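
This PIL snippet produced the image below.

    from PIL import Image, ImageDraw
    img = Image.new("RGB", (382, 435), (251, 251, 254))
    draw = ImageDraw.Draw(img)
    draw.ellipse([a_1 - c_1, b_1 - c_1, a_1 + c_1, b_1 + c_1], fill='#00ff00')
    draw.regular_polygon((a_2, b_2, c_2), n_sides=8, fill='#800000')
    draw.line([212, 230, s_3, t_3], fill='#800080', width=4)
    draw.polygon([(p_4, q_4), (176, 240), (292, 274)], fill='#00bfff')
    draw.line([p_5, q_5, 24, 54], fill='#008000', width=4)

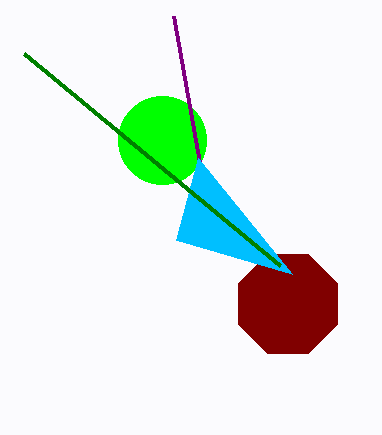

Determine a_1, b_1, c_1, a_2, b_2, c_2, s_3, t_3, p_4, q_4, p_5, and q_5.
a_1 = 162
b_1 = 140
c_1 = 44
a_2 = 288
b_2 = 304
c_2 = 54
s_3 = 174
t_3 = 16
p_4 = 198
q_4 = 158
p_5 = 280
q_5 = 266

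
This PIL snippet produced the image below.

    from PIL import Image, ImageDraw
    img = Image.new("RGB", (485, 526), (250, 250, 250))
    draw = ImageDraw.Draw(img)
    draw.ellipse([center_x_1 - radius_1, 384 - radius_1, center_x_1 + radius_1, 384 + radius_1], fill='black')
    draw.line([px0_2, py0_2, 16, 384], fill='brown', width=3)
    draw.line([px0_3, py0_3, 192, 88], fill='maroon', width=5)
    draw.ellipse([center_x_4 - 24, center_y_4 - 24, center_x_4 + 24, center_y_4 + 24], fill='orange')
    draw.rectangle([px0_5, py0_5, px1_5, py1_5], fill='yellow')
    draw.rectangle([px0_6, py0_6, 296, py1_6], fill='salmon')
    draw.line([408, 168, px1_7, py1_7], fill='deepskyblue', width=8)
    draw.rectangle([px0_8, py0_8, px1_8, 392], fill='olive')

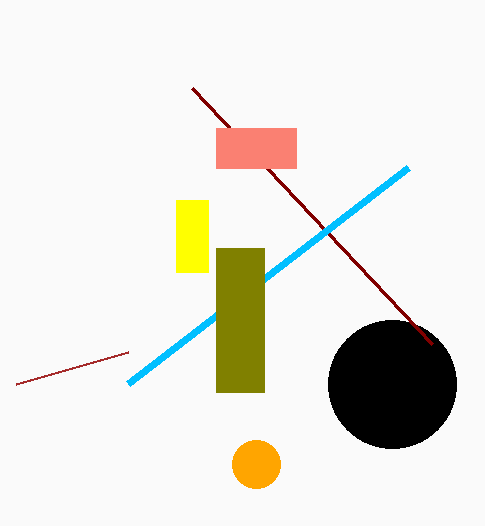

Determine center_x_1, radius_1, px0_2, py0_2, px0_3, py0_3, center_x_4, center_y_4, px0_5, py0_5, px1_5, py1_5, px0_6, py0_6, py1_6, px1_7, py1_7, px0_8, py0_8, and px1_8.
center_x_1 = 392, radius_1 = 64, px0_2 = 128, py0_2 = 352, px0_3 = 432, py0_3 = 344, center_x_4 = 256, center_y_4 = 464, px0_5 = 176, py0_5 = 200, px1_5 = 208, py1_5 = 272, px0_6 = 216, py0_6 = 128, py1_6 = 168, px1_7 = 128, py1_7 = 384, px0_8 = 216, py0_8 = 248, px1_8 = 264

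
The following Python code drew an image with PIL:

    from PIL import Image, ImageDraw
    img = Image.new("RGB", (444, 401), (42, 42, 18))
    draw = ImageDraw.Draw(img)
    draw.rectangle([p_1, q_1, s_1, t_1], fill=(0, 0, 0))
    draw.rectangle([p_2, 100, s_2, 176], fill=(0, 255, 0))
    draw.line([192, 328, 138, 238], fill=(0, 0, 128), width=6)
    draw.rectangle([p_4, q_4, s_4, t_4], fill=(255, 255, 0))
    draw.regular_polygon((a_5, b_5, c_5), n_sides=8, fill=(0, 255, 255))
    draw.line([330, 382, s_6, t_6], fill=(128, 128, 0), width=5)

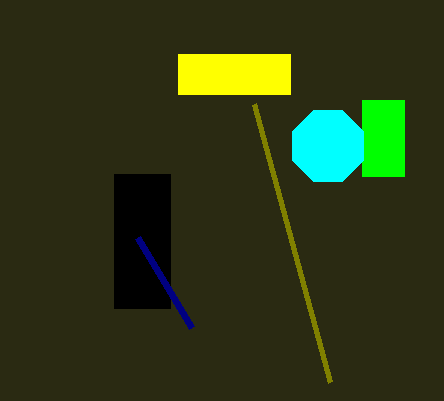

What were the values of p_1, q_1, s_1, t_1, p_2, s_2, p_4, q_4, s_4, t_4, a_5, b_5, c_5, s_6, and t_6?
p_1 = 114
q_1 = 174
s_1 = 170
t_1 = 308
p_2 = 362
s_2 = 404
p_4 = 178
q_4 = 54
s_4 = 290
t_4 = 94
a_5 = 328
b_5 = 146
c_5 = 38
s_6 = 254
t_6 = 104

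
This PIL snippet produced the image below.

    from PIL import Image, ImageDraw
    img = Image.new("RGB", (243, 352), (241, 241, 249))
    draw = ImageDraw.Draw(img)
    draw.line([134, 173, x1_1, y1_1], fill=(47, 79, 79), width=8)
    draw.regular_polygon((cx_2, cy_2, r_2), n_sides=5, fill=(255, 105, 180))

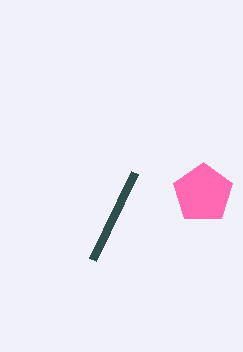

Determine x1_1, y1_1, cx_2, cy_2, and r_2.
x1_1 = 92, y1_1 = 260, cx_2 = 203, cy_2 = 193, r_2 = 31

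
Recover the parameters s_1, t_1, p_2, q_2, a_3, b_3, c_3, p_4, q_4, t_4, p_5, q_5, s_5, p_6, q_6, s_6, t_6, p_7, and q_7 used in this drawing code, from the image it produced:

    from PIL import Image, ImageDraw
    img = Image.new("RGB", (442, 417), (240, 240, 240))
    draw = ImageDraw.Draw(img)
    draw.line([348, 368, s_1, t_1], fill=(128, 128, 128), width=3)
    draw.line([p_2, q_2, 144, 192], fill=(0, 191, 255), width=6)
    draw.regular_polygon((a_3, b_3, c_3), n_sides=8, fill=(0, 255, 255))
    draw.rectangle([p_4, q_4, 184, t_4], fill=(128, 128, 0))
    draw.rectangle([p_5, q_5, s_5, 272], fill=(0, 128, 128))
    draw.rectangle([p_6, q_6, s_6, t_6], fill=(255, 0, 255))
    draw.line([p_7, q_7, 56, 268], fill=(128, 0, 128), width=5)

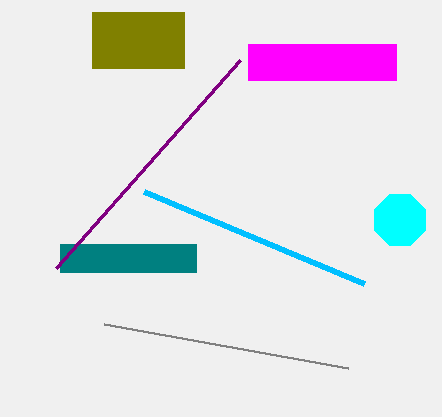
s_1 = 104
t_1 = 324
p_2 = 364
q_2 = 284
a_3 = 400
b_3 = 220
c_3 = 28
p_4 = 92
q_4 = 12
t_4 = 68
p_5 = 60
q_5 = 244
s_5 = 196
p_6 = 248
q_6 = 44
s_6 = 396
t_6 = 80
p_7 = 240
q_7 = 60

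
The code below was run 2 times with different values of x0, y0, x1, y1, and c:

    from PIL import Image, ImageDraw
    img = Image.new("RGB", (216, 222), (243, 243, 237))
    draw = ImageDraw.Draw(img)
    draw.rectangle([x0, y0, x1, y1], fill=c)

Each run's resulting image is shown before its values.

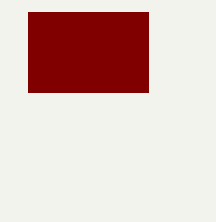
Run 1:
x0 = 28; y0 = 12; x1 = 148; y1 = 92; c = 'maroon'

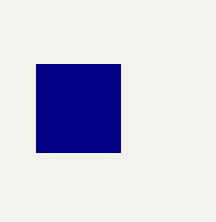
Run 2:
x0 = 36
y0 = 64
x1 = 120
y1 = 152
c = 'navy'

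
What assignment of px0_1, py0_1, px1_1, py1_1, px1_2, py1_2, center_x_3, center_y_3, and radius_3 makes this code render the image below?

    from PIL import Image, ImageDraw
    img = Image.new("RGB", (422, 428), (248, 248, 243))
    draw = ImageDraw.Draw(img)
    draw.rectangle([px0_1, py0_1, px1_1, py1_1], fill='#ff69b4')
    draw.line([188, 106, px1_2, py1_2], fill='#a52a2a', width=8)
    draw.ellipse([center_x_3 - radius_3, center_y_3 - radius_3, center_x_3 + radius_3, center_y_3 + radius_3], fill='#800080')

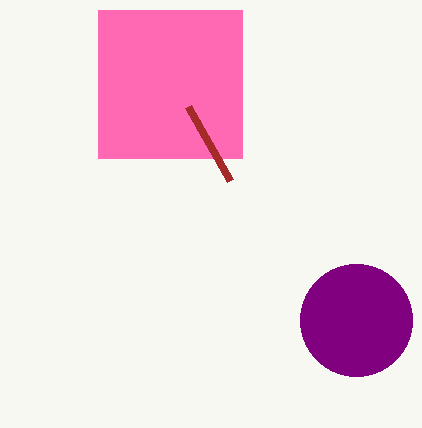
px0_1 = 98; py0_1 = 10; px1_1 = 242; py1_1 = 158; px1_2 = 230; py1_2 = 180; center_x_3 = 356; center_y_3 = 320; radius_3 = 56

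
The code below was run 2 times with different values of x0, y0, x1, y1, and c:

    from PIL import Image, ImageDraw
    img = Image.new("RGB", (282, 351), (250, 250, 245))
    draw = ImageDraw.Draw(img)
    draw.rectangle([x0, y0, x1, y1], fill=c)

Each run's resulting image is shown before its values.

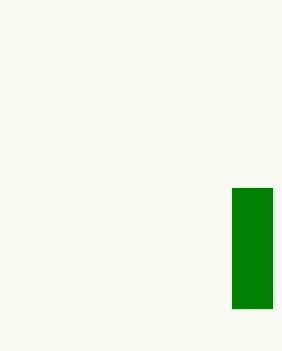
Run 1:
x0 = 232; y0 = 188; x1 = 272; y1 = 308; c = 'green'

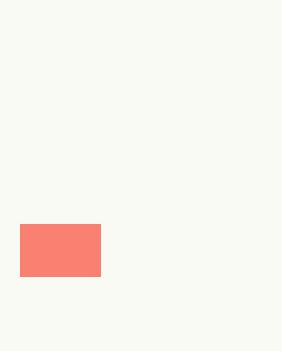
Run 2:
x0 = 20
y0 = 224
x1 = 100
y1 = 276
c = 'salmon'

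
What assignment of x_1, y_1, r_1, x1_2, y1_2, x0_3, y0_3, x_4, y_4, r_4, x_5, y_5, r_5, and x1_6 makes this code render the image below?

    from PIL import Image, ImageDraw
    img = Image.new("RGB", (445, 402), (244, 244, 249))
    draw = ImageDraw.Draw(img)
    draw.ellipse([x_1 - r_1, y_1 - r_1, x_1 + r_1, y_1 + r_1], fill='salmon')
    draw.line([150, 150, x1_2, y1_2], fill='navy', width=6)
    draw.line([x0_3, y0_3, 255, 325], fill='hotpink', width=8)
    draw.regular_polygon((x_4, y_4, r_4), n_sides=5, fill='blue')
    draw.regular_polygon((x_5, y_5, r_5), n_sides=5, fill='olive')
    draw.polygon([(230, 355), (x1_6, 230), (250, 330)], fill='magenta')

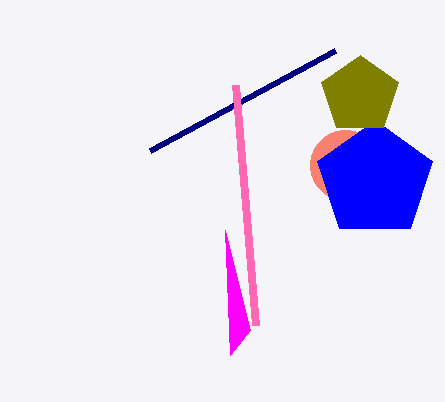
x_1 = 345, y_1 = 165, r_1 = 35, x1_2 = 335, y1_2 = 50, x0_3 = 235, y0_3 = 85, x_4 = 375, y_4 = 180, r_4 = 60, x_5 = 360, y_5 = 95, r_5 = 40, x1_6 = 225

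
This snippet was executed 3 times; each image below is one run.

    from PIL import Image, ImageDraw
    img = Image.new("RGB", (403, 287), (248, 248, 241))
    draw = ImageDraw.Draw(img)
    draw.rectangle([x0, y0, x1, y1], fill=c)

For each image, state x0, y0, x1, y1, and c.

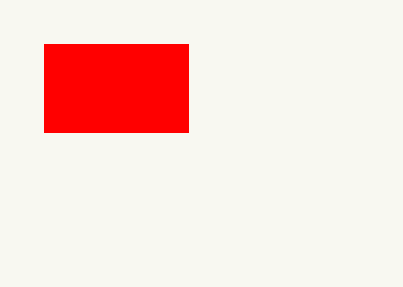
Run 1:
x0 = 44; y0 = 44; x1 = 188; y1 = 132; c = 'red'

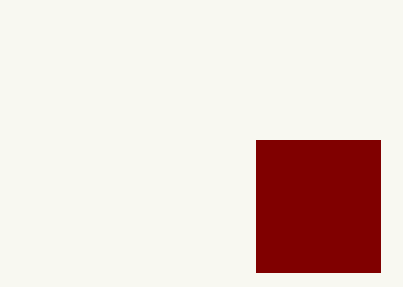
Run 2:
x0 = 256
y0 = 140
x1 = 380
y1 = 272
c = 'maroon'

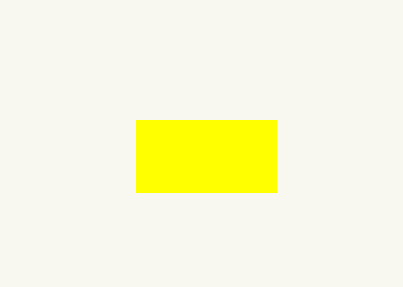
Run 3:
x0 = 136, y0 = 120, x1 = 276, y1 = 192, c = 'yellow'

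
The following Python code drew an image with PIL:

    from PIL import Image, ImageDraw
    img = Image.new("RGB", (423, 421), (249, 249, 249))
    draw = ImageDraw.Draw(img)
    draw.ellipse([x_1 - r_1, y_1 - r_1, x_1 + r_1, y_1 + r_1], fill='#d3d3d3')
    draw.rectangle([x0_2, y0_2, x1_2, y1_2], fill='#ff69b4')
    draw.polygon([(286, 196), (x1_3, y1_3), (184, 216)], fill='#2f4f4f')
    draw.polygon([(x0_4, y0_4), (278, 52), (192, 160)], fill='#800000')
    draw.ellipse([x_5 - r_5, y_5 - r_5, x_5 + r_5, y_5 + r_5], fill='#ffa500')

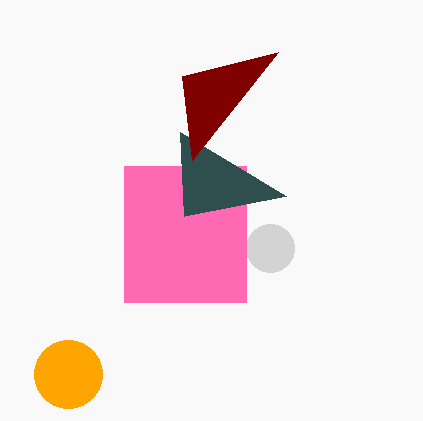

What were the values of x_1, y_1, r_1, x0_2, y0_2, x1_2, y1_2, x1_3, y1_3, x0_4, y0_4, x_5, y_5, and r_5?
x_1 = 270, y_1 = 248, r_1 = 24, x0_2 = 124, y0_2 = 166, x1_2 = 246, y1_2 = 302, x1_3 = 180, y1_3 = 132, x0_4 = 182, y0_4 = 76, x_5 = 68, y_5 = 374, r_5 = 34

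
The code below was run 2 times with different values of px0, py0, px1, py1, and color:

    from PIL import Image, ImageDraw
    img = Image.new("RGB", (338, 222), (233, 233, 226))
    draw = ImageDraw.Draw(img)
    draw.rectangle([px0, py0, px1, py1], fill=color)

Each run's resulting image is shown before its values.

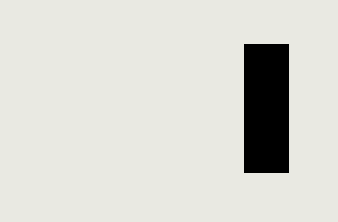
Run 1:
px0 = 244
py0 = 44
px1 = 288
py1 = 172
color = 'black'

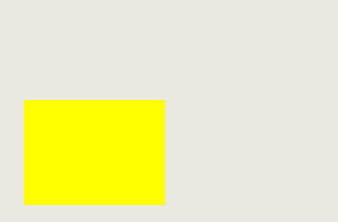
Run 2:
px0 = 24; py0 = 100; px1 = 164; py1 = 204; color = 'yellow'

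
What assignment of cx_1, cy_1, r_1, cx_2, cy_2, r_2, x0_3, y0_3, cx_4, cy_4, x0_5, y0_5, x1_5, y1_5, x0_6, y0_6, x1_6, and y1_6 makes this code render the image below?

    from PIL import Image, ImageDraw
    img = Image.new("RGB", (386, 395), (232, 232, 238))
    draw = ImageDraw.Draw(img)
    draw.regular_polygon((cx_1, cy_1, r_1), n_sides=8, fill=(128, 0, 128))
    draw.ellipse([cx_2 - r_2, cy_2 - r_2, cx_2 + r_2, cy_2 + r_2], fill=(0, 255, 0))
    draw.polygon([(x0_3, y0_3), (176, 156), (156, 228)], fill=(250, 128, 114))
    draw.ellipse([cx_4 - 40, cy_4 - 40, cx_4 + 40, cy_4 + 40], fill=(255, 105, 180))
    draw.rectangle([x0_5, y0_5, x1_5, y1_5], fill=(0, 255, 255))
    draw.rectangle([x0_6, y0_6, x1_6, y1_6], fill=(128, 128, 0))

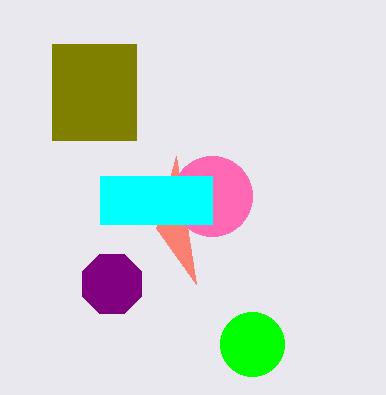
cx_1 = 112
cy_1 = 284
r_1 = 32
cx_2 = 252
cy_2 = 344
r_2 = 32
x0_3 = 196
y0_3 = 284
cx_4 = 212
cy_4 = 196
x0_5 = 100
y0_5 = 176
x1_5 = 212
y1_5 = 224
x0_6 = 52
y0_6 = 44
x1_6 = 136
y1_6 = 140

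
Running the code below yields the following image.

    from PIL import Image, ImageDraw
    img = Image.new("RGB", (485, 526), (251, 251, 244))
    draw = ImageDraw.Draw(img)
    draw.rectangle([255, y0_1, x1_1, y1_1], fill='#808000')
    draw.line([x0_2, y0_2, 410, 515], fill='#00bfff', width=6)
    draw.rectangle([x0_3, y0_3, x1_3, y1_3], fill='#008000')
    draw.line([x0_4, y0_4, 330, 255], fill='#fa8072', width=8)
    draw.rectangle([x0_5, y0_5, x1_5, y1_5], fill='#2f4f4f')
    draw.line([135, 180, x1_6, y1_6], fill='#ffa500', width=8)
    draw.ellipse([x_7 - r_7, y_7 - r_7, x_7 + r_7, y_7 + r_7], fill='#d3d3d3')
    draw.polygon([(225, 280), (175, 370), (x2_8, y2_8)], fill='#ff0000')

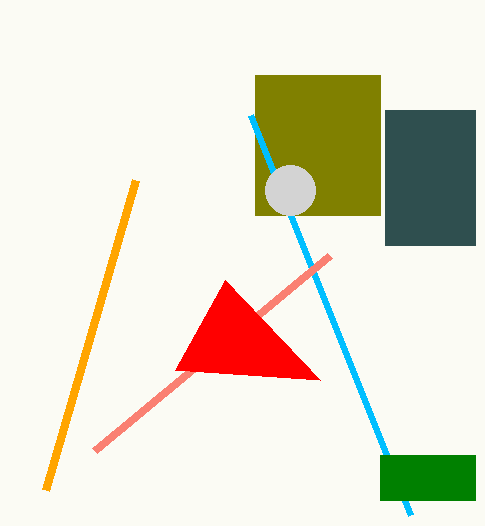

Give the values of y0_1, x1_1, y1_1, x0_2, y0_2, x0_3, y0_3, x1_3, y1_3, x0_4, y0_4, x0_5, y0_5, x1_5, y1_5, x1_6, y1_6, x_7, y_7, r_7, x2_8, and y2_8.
y0_1 = 75; x1_1 = 380; y1_1 = 215; x0_2 = 250; y0_2 = 115; x0_3 = 380; y0_3 = 455; x1_3 = 475; y1_3 = 500; x0_4 = 95; y0_4 = 450; x0_5 = 385; y0_5 = 110; x1_5 = 475; y1_5 = 245; x1_6 = 45; y1_6 = 490; x_7 = 290; y_7 = 190; r_7 = 25; x2_8 = 320; y2_8 = 380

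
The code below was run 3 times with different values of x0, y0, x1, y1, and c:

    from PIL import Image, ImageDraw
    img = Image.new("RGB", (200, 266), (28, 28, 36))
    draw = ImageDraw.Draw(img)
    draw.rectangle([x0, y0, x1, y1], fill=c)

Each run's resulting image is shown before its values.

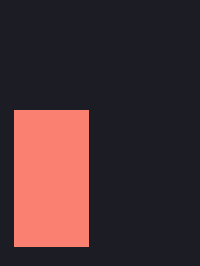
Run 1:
x0 = 14, y0 = 110, x1 = 88, y1 = 246, c = 'salmon'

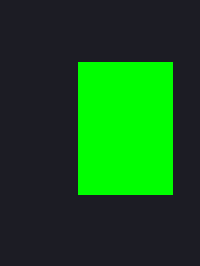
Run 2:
x0 = 78; y0 = 62; x1 = 172; y1 = 194; c = 'lime'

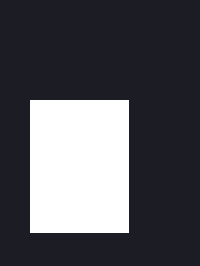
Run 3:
x0 = 30
y0 = 100
x1 = 128
y1 = 232
c = 'white'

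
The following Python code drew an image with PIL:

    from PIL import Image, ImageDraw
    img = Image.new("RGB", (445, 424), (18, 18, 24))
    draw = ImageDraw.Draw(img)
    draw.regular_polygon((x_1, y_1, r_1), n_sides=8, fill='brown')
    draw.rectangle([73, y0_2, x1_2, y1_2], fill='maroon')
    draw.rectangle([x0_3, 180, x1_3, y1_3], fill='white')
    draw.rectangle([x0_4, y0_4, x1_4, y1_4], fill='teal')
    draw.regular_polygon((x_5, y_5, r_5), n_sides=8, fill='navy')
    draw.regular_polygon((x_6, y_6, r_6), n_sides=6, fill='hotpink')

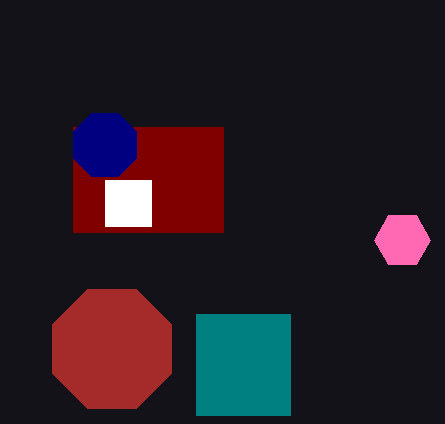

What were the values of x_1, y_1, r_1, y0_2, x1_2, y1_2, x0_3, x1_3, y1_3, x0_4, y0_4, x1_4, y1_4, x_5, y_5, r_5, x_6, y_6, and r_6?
x_1 = 112; y_1 = 349; r_1 = 64; y0_2 = 127; x1_2 = 223; y1_2 = 232; x0_3 = 105; x1_3 = 151; y1_3 = 226; x0_4 = 196; y0_4 = 314; x1_4 = 290; y1_4 = 415; x_5 = 105; y_5 = 145; r_5 = 34; x_6 = 402; y_6 = 240; r_6 = 28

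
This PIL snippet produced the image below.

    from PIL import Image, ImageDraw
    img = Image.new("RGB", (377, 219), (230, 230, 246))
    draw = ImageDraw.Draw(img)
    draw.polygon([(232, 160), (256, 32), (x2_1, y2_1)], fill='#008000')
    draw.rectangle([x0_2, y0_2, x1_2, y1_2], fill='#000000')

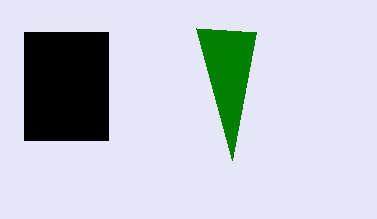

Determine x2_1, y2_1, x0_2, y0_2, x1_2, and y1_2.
x2_1 = 196
y2_1 = 28
x0_2 = 24
y0_2 = 32
x1_2 = 108
y1_2 = 140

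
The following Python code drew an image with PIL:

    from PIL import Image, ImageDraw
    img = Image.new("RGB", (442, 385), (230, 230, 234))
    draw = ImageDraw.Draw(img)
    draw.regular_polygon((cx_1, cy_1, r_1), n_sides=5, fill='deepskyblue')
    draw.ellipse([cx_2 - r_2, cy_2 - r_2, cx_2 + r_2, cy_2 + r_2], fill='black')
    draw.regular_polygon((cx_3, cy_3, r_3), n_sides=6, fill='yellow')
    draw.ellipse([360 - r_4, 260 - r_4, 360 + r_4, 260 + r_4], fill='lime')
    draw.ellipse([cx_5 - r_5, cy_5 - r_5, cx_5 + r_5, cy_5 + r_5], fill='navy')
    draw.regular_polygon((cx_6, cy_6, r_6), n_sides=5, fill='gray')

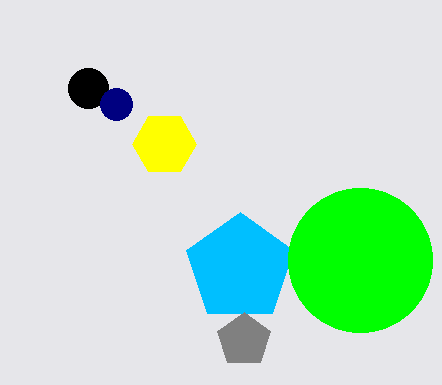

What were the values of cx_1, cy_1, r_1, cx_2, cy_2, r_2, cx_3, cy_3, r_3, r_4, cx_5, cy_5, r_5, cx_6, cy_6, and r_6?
cx_1 = 240
cy_1 = 268
r_1 = 56
cx_2 = 88
cy_2 = 88
r_2 = 20
cx_3 = 164
cy_3 = 144
r_3 = 32
r_4 = 72
cx_5 = 116
cy_5 = 104
r_5 = 16
cx_6 = 244
cy_6 = 340
r_6 = 28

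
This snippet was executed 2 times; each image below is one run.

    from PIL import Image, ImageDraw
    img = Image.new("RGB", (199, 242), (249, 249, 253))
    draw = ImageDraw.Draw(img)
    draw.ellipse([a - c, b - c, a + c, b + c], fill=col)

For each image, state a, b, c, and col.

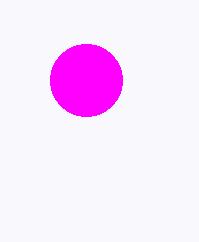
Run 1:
a = 86, b = 80, c = 36, col = 'magenta'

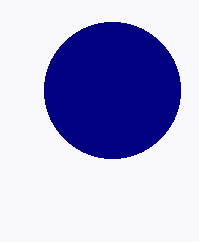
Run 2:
a = 112
b = 90
c = 68
col = 'navy'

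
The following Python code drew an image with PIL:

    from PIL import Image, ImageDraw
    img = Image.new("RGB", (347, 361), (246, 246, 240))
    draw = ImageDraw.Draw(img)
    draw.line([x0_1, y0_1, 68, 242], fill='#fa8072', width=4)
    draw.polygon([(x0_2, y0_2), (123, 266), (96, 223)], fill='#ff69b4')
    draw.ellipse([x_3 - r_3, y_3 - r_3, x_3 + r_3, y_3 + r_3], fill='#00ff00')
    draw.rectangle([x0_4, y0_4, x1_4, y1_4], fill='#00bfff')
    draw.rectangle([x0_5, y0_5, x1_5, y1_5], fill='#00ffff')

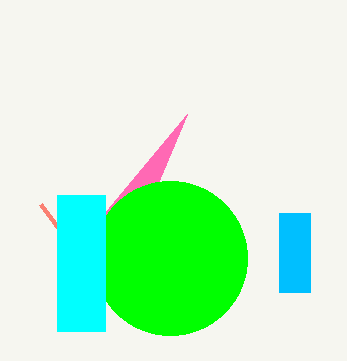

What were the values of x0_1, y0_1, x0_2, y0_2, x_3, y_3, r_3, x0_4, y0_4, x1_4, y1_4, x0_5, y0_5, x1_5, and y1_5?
x0_1 = 40
y0_1 = 204
x0_2 = 187
y0_2 = 114
x_3 = 170
y_3 = 258
r_3 = 77
x0_4 = 279
y0_4 = 213
x1_4 = 310
y1_4 = 292
x0_5 = 57
y0_5 = 195
x1_5 = 105
y1_5 = 331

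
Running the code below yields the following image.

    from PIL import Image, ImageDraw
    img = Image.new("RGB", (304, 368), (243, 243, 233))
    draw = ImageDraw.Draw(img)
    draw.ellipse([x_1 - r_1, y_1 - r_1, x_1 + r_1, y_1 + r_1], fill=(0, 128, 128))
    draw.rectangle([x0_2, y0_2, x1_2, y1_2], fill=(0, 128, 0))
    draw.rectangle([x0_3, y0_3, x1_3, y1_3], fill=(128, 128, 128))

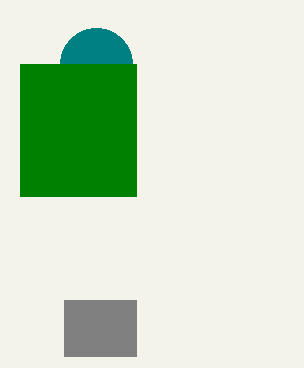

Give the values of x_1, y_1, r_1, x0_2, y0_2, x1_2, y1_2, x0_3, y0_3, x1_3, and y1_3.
x_1 = 96
y_1 = 64
r_1 = 36
x0_2 = 20
y0_2 = 64
x1_2 = 136
y1_2 = 196
x0_3 = 64
y0_3 = 300
x1_3 = 136
y1_3 = 356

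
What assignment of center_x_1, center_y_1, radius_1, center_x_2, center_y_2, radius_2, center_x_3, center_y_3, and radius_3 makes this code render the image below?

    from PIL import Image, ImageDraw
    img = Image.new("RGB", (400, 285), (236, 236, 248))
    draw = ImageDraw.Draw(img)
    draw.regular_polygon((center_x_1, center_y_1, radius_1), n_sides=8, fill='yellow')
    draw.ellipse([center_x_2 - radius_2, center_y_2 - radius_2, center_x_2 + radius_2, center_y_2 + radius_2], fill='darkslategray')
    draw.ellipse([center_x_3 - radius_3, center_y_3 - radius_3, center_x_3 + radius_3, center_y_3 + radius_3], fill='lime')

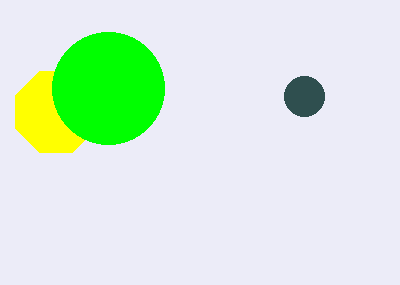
center_x_1 = 56
center_y_1 = 112
radius_1 = 44
center_x_2 = 304
center_y_2 = 96
radius_2 = 20
center_x_3 = 108
center_y_3 = 88
radius_3 = 56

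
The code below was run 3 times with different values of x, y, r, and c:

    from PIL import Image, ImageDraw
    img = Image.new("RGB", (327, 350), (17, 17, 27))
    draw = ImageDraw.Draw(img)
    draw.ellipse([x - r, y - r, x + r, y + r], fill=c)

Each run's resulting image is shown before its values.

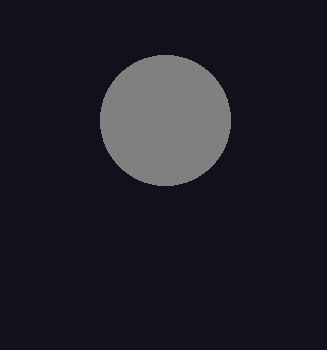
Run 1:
x = 165; y = 120; r = 65; c = 'gray'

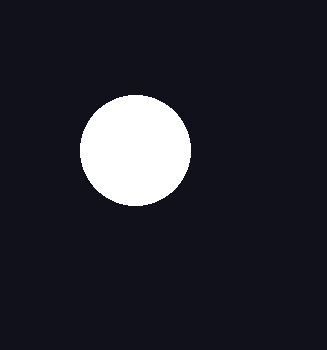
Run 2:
x = 135, y = 150, r = 55, c = 'white'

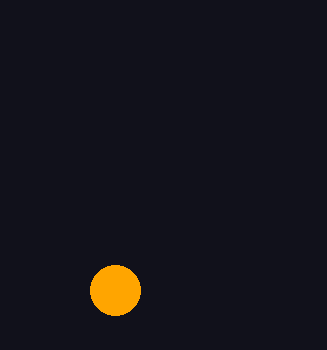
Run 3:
x = 115; y = 290; r = 25; c = 'orange'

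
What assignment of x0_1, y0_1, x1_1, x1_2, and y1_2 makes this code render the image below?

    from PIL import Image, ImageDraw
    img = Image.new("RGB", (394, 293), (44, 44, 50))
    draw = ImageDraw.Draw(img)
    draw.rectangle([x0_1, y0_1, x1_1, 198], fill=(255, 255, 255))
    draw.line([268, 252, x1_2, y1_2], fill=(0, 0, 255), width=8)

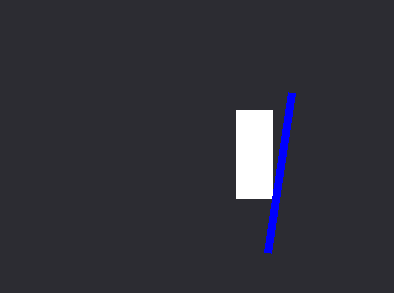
x0_1 = 236; y0_1 = 110; x1_1 = 272; x1_2 = 292; y1_2 = 92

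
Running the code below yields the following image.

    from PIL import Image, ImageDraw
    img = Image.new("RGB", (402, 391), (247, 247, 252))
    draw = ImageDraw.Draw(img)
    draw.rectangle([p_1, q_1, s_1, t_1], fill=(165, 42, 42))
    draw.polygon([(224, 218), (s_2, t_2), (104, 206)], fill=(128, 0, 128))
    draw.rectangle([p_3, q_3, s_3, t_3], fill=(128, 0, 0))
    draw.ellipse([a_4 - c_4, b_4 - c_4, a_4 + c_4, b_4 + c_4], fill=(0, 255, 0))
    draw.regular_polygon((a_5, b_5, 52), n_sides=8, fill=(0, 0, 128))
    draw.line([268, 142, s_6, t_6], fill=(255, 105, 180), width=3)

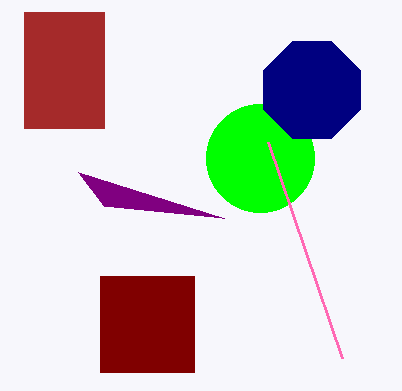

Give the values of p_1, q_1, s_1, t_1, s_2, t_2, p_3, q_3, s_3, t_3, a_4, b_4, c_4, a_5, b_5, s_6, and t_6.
p_1 = 24; q_1 = 12; s_1 = 104; t_1 = 128; s_2 = 78; t_2 = 172; p_3 = 100; q_3 = 276; s_3 = 194; t_3 = 372; a_4 = 260; b_4 = 158; c_4 = 54; a_5 = 312; b_5 = 90; s_6 = 342; t_6 = 358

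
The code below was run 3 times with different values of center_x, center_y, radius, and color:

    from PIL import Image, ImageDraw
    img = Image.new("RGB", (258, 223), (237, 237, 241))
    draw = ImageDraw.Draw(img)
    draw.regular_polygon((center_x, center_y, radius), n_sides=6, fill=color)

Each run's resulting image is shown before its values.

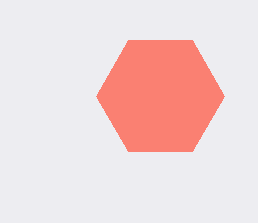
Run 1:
center_x = 160
center_y = 96
radius = 64
color = 'salmon'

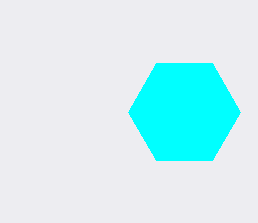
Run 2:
center_x = 184; center_y = 112; radius = 56; color = 'cyan'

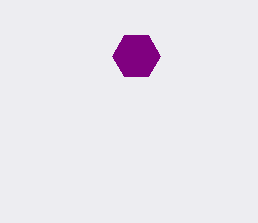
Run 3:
center_x = 136; center_y = 56; radius = 24; color = 'purple'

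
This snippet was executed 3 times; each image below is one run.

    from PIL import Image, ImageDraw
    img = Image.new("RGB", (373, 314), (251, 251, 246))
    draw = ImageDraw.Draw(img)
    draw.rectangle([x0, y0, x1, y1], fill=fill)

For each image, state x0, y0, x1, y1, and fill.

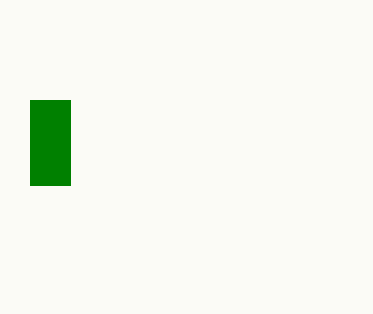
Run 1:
x0 = 30
y0 = 100
x1 = 70
y1 = 185
fill = 'green'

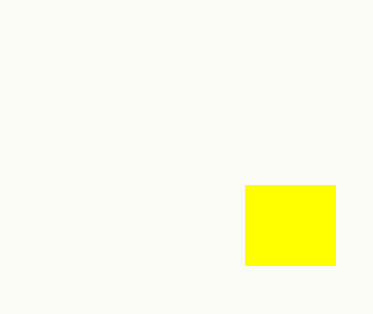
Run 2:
x0 = 245, y0 = 185, x1 = 335, y1 = 265, fill = 'yellow'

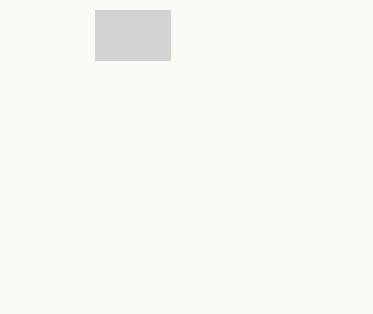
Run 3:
x0 = 95, y0 = 10, x1 = 170, y1 = 60, fill = 'lightgray'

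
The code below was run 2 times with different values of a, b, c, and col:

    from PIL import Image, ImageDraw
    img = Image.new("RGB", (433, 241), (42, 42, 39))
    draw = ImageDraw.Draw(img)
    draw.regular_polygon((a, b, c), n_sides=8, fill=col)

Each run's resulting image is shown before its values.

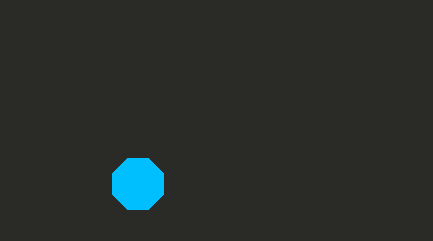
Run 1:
a = 138; b = 184; c = 28; col = 'deepskyblue'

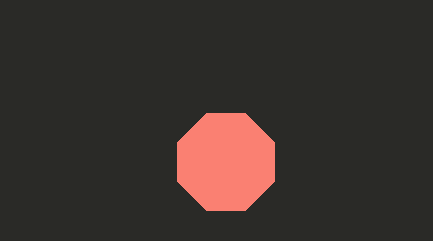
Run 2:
a = 226; b = 162; c = 52; col = 'salmon'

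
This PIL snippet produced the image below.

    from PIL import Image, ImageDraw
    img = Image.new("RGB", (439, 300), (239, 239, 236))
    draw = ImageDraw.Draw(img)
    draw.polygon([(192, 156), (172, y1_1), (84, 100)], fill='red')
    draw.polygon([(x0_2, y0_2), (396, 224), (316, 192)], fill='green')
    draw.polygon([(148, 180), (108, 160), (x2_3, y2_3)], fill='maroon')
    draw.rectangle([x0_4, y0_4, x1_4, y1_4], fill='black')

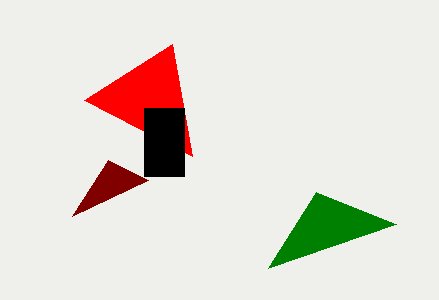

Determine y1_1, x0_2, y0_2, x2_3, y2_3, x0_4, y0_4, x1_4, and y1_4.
y1_1 = 44; x0_2 = 268; y0_2 = 268; x2_3 = 72; y2_3 = 216; x0_4 = 144; y0_4 = 108; x1_4 = 184; y1_4 = 176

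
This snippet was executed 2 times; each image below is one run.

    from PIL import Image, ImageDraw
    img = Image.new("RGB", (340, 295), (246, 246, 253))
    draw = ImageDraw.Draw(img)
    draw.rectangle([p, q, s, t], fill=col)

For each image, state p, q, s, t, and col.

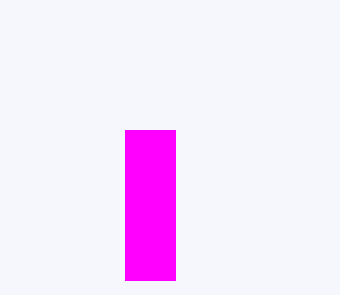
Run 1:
p = 125, q = 130, s = 175, t = 280, col = 'magenta'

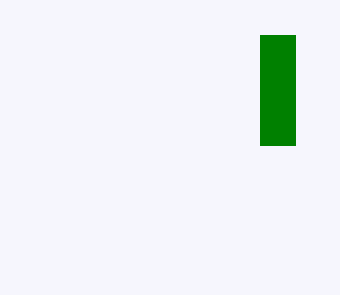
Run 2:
p = 260; q = 35; s = 295; t = 145; col = 'green'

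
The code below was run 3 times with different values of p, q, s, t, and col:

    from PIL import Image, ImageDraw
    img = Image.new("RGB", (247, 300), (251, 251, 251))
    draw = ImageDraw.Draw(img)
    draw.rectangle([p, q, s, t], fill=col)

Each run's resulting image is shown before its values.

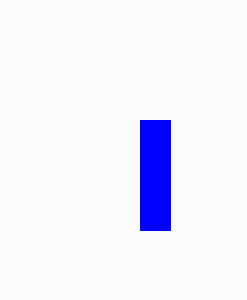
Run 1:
p = 140, q = 120, s = 170, t = 230, col = 'blue'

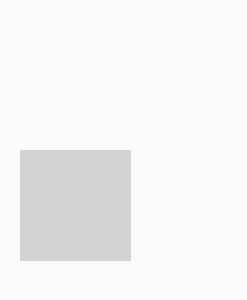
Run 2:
p = 20, q = 150, s = 130, t = 260, col = 'lightgray'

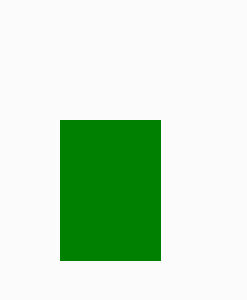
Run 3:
p = 60, q = 120, s = 160, t = 260, col = 'green'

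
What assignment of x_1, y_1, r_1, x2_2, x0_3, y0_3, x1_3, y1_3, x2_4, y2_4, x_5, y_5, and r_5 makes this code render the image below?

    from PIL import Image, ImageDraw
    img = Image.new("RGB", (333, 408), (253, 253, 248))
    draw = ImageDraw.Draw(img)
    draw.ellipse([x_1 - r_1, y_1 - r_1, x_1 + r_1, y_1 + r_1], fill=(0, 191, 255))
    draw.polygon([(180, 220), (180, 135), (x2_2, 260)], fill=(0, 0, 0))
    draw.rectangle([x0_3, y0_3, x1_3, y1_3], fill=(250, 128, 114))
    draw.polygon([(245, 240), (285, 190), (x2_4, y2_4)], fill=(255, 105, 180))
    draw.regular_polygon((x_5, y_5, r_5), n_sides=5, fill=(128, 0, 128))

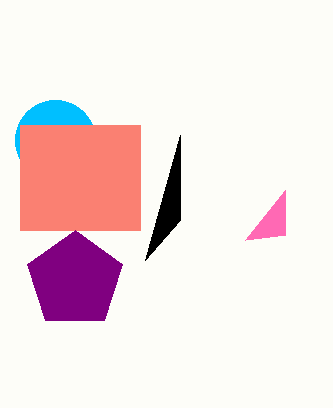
x_1 = 55; y_1 = 140; r_1 = 40; x2_2 = 145; x0_3 = 20; y0_3 = 125; x1_3 = 140; y1_3 = 230; x2_4 = 285; y2_4 = 235; x_5 = 75; y_5 = 280; r_5 = 50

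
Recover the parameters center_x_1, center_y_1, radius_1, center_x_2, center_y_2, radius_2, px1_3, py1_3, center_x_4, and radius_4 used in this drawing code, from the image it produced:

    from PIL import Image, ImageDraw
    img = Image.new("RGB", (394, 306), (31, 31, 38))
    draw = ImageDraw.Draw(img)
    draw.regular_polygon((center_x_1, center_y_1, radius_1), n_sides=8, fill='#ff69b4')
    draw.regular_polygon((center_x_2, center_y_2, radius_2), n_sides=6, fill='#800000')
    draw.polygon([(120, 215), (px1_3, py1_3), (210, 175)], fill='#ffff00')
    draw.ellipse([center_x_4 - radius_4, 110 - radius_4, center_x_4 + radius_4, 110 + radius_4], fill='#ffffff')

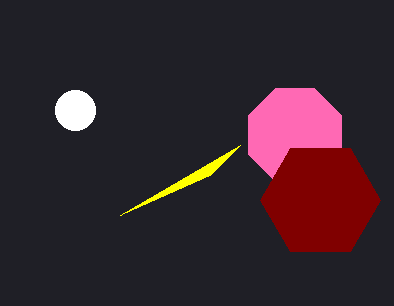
center_x_1 = 295, center_y_1 = 135, radius_1 = 50, center_x_2 = 320, center_y_2 = 200, radius_2 = 60, px1_3 = 240, py1_3 = 145, center_x_4 = 75, radius_4 = 20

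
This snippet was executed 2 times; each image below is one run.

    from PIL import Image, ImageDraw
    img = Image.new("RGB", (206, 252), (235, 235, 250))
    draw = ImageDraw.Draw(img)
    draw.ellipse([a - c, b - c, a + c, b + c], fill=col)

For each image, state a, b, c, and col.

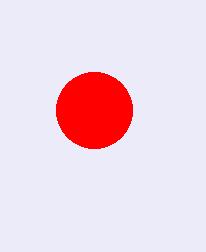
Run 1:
a = 94; b = 110; c = 38; col = 'red'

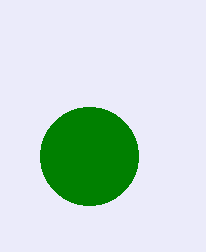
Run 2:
a = 89
b = 156
c = 49
col = 'green'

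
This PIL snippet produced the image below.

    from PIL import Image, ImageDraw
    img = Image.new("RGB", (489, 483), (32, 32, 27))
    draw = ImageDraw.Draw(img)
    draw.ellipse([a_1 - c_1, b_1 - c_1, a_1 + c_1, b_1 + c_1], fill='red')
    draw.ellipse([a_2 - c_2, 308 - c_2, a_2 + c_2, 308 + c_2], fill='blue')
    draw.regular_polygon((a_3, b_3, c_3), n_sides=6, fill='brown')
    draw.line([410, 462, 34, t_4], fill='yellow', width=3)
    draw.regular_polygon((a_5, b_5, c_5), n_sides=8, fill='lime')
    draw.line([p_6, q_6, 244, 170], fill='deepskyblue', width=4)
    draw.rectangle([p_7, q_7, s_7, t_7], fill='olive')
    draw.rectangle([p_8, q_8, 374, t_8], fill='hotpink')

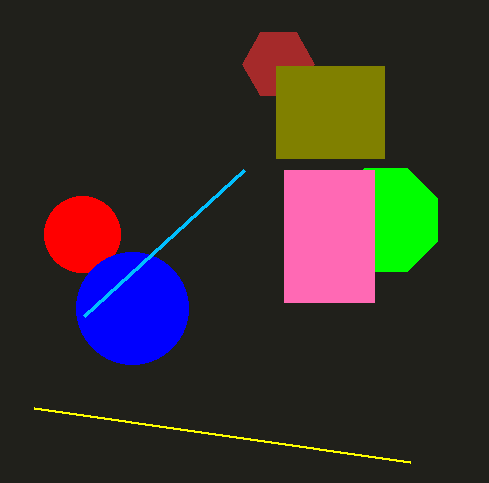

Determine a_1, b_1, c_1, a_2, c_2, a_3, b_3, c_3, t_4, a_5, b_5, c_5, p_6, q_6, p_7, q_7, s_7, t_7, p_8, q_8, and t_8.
a_1 = 82, b_1 = 234, c_1 = 38, a_2 = 132, c_2 = 56, a_3 = 278, b_3 = 64, c_3 = 36, t_4 = 408, a_5 = 386, b_5 = 220, c_5 = 56, p_6 = 84, q_6 = 316, p_7 = 276, q_7 = 66, s_7 = 384, t_7 = 158, p_8 = 284, q_8 = 170, t_8 = 302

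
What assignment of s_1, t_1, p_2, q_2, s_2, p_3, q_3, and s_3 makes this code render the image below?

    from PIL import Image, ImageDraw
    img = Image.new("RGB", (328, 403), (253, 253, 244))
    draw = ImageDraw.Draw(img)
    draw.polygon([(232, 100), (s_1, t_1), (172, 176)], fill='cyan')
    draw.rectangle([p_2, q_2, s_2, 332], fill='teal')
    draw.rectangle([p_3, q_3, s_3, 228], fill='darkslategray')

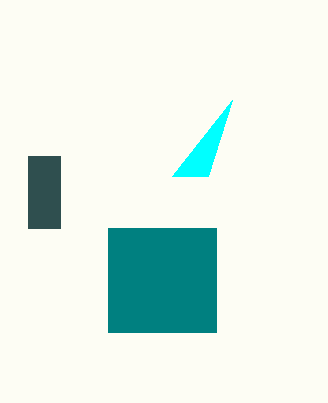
s_1 = 208; t_1 = 176; p_2 = 108; q_2 = 228; s_2 = 216; p_3 = 28; q_3 = 156; s_3 = 60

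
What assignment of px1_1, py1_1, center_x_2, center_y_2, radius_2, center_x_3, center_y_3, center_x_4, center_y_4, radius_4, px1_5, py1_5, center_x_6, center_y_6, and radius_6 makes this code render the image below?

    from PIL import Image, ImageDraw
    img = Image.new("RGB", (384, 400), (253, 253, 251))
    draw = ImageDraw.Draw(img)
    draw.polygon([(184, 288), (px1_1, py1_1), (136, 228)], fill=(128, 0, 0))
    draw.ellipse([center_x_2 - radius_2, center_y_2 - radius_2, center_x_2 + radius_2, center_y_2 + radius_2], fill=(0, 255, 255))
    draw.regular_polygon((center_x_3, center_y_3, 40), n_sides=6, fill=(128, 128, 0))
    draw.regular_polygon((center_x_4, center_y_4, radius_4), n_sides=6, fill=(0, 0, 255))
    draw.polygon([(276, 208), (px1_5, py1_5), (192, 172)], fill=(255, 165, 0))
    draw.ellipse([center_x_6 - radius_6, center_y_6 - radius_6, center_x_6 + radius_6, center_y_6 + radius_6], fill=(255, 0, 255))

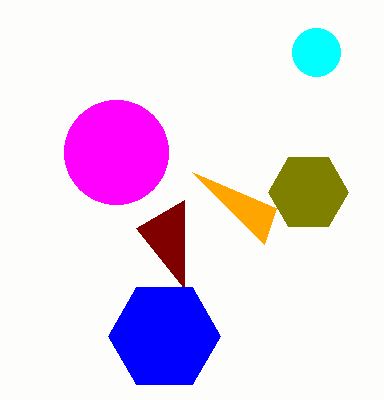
px1_1 = 184, py1_1 = 200, center_x_2 = 316, center_y_2 = 52, radius_2 = 24, center_x_3 = 308, center_y_3 = 192, center_x_4 = 164, center_y_4 = 336, radius_4 = 56, px1_5 = 264, py1_5 = 244, center_x_6 = 116, center_y_6 = 152, radius_6 = 52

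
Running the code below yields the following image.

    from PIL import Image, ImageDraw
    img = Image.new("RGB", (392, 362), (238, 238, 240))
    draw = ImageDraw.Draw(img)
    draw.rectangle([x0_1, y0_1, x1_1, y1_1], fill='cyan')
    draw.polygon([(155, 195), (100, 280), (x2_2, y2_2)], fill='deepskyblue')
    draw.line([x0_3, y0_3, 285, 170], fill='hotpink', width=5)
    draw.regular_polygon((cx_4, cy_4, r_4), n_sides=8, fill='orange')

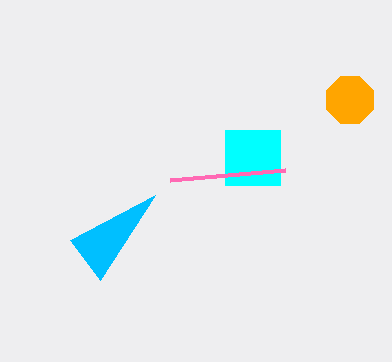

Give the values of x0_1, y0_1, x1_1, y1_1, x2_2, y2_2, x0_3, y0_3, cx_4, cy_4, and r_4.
x0_1 = 225, y0_1 = 130, x1_1 = 280, y1_1 = 185, x2_2 = 70, y2_2 = 240, x0_3 = 170, y0_3 = 180, cx_4 = 350, cy_4 = 100, r_4 = 25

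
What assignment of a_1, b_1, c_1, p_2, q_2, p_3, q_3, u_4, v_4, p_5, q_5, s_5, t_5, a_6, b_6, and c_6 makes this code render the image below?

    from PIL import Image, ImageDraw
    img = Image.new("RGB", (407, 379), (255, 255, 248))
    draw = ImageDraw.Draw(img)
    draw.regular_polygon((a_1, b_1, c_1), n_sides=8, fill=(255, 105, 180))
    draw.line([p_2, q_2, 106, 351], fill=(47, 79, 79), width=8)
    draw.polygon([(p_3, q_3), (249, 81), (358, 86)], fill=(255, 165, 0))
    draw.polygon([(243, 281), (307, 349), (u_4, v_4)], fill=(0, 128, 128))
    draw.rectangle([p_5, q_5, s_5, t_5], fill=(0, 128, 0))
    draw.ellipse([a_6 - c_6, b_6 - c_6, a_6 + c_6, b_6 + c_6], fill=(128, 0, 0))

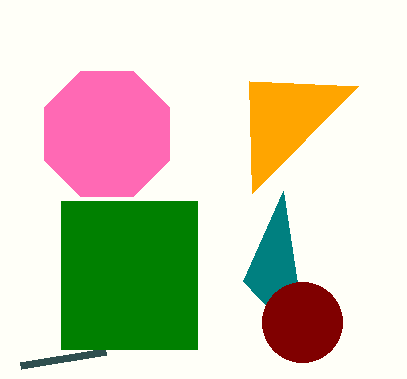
a_1 = 107; b_1 = 134; c_1 = 68; p_2 = 21; q_2 = 365; p_3 = 252; q_3 = 193; u_4 = 283; v_4 = 191; p_5 = 61; q_5 = 201; s_5 = 197; t_5 = 349; a_6 = 302; b_6 = 322; c_6 = 40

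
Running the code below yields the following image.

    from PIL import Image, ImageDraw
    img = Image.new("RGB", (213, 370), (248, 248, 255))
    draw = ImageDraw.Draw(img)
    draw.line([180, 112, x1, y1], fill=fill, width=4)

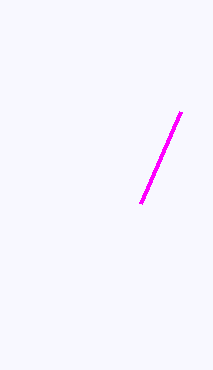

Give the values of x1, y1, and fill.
x1 = 140, y1 = 204, fill = 'magenta'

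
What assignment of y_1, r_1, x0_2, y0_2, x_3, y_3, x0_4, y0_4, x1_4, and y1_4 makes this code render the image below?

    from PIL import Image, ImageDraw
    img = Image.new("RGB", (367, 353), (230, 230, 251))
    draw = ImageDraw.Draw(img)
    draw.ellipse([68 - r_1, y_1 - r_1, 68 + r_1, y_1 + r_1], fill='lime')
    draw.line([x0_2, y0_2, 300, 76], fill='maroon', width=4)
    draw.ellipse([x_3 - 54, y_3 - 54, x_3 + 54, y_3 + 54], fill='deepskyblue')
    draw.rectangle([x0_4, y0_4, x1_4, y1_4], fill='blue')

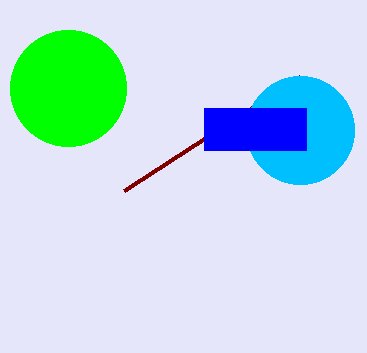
y_1 = 88
r_1 = 58
x0_2 = 124
y0_2 = 190
x_3 = 300
y_3 = 130
x0_4 = 204
y0_4 = 108
x1_4 = 306
y1_4 = 150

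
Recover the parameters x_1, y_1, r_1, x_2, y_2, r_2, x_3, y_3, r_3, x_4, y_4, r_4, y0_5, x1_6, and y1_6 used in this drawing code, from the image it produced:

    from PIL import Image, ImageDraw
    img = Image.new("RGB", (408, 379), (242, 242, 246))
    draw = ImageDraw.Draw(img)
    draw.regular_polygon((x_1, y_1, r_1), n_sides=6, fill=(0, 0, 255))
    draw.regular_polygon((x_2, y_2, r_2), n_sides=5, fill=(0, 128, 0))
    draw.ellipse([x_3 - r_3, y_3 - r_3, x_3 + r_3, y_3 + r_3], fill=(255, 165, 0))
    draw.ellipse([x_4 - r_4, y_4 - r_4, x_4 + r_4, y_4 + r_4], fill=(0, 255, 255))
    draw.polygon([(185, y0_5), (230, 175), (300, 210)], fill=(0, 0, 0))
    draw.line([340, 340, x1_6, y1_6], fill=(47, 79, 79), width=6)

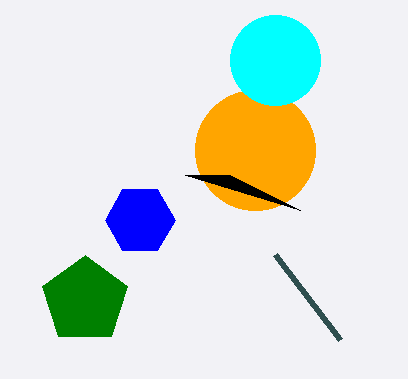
x_1 = 140, y_1 = 220, r_1 = 35, x_2 = 85, y_2 = 300, r_2 = 45, x_3 = 255, y_3 = 150, r_3 = 60, x_4 = 275, y_4 = 60, r_4 = 45, y0_5 = 175, x1_6 = 275, y1_6 = 255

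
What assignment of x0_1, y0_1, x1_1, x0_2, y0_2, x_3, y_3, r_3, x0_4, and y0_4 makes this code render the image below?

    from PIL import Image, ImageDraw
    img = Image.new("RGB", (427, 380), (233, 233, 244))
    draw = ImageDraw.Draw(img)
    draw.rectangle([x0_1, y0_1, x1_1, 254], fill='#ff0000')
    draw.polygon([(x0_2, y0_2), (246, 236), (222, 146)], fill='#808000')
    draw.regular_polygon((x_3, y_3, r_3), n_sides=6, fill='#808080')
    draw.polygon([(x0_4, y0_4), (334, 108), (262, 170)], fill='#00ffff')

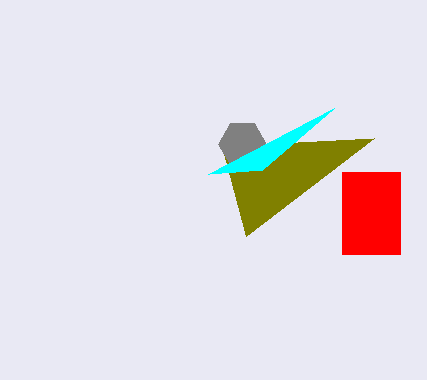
x0_1 = 342, y0_1 = 172, x1_1 = 400, x0_2 = 374, y0_2 = 138, x_3 = 242, y_3 = 144, r_3 = 24, x0_4 = 208, y0_4 = 174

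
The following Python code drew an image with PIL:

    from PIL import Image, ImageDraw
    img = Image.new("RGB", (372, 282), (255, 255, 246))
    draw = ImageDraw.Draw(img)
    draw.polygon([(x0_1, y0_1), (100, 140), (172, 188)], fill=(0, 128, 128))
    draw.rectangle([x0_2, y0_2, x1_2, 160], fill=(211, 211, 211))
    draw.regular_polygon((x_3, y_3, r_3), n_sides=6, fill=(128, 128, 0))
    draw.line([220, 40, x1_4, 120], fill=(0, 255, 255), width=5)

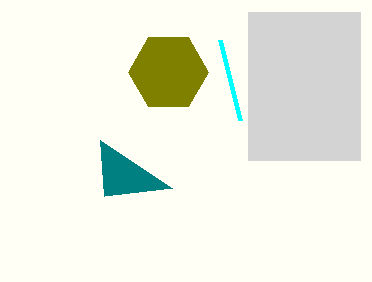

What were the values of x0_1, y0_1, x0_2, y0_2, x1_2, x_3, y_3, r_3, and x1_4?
x0_1 = 104
y0_1 = 196
x0_2 = 248
y0_2 = 12
x1_2 = 360
x_3 = 168
y_3 = 72
r_3 = 40
x1_4 = 240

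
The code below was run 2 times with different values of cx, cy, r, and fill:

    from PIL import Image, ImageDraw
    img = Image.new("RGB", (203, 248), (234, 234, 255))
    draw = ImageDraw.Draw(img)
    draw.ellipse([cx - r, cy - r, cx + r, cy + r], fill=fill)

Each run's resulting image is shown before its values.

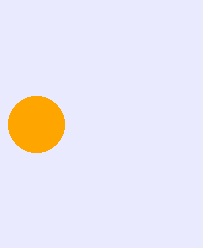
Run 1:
cx = 36
cy = 124
r = 28
fill = 'orange'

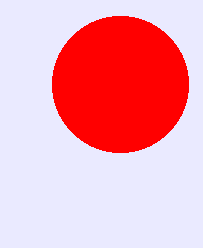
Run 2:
cx = 120, cy = 84, r = 68, fill = 'red'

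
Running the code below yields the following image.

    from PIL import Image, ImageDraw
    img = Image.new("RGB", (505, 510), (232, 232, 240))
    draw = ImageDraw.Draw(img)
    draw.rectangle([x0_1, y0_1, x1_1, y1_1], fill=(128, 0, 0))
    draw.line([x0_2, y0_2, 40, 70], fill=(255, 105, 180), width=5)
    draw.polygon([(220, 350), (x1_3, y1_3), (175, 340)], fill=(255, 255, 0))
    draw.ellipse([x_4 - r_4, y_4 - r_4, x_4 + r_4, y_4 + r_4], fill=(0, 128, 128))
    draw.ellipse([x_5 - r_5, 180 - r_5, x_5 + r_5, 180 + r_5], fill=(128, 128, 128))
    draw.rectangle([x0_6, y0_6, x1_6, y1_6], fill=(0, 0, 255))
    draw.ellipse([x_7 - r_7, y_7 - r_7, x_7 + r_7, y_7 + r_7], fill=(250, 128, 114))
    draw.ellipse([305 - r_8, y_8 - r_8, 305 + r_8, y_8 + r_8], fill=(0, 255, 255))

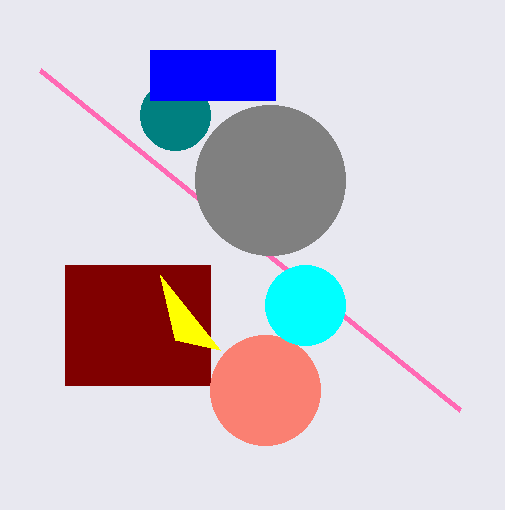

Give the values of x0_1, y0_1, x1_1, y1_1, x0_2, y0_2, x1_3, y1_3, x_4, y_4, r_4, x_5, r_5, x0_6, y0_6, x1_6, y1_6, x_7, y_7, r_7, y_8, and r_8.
x0_1 = 65, y0_1 = 265, x1_1 = 210, y1_1 = 385, x0_2 = 460, y0_2 = 410, x1_3 = 160, y1_3 = 275, x_4 = 175, y_4 = 115, r_4 = 35, x_5 = 270, r_5 = 75, x0_6 = 150, y0_6 = 50, x1_6 = 275, y1_6 = 100, x_7 = 265, y_7 = 390, r_7 = 55, y_8 = 305, r_8 = 40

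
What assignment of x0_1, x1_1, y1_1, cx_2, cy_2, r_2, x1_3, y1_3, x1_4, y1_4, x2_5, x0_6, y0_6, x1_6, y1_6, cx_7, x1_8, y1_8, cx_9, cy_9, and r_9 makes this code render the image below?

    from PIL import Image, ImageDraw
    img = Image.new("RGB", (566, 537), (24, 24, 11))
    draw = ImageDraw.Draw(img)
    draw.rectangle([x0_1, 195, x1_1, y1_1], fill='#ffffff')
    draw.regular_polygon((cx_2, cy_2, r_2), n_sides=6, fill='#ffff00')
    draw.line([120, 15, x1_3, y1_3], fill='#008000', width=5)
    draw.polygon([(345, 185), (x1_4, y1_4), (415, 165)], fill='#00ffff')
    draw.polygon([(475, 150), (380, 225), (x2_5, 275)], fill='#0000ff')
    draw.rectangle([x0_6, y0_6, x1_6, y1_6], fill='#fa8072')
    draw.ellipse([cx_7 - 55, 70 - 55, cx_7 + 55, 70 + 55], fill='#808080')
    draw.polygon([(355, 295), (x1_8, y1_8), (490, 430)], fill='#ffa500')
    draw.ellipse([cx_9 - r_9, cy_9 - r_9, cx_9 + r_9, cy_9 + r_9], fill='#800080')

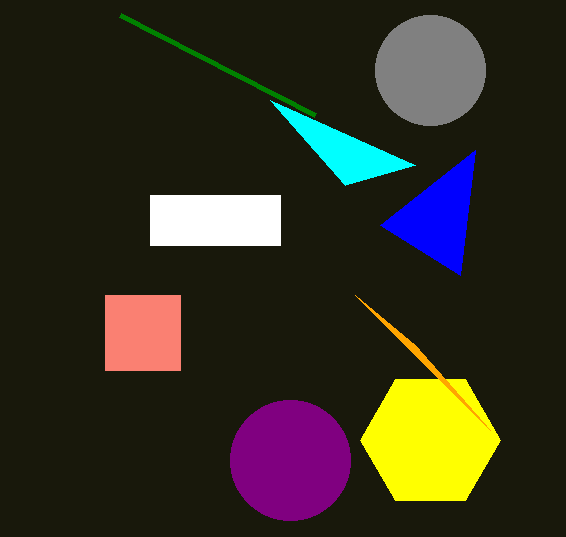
x0_1 = 150, x1_1 = 280, y1_1 = 245, cx_2 = 430, cy_2 = 440, r_2 = 70, x1_3 = 315, y1_3 = 115, x1_4 = 270, y1_4 = 100, x2_5 = 460, x0_6 = 105, y0_6 = 295, x1_6 = 180, y1_6 = 370, cx_7 = 430, x1_8 = 415, y1_8 = 345, cx_9 = 290, cy_9 = 460, r_9 = 60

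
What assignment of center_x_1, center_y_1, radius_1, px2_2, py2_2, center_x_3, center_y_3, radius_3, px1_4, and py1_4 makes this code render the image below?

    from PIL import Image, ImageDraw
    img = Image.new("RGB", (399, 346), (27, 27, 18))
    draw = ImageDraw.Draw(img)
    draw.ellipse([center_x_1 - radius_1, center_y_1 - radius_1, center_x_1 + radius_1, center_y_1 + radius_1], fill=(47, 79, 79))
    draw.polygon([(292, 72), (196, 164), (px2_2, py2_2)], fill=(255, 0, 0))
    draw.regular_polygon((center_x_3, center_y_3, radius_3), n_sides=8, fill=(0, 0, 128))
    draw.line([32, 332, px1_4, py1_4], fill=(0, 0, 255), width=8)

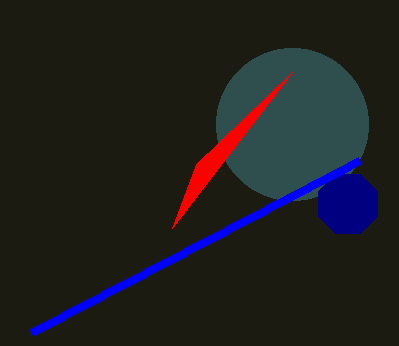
center_x_1 = 292, center_y_1 = 124, radius_1 = 76, px2_2 = 172, py2_2 = 228, center_x_3 = 348, center_y_3 = 204, radius_3 = 32, px1_4 = 360, py1_4 = 160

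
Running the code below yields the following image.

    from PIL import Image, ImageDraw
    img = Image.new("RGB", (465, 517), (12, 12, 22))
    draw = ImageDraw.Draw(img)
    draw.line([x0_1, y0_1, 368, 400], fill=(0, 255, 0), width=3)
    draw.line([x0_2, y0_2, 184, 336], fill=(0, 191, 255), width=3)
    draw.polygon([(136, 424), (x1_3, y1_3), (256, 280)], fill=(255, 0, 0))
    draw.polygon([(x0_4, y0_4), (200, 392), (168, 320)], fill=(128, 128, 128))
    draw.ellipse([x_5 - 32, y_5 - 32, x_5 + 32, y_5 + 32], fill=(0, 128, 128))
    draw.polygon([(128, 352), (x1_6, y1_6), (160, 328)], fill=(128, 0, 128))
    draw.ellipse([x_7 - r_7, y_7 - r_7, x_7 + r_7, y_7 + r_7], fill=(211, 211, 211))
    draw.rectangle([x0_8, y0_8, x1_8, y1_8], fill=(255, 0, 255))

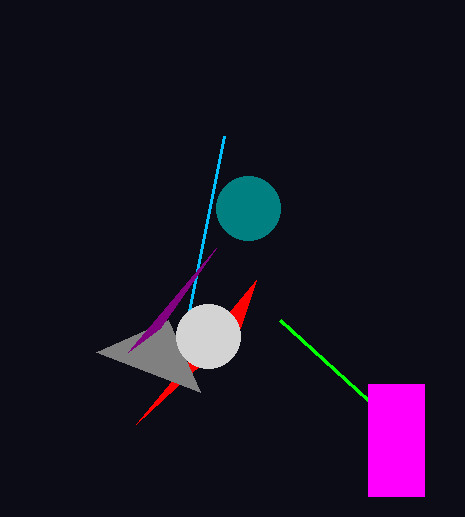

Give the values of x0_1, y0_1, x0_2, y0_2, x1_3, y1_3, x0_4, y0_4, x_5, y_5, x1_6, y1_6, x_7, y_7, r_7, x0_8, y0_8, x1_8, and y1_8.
x0_1 = 280, y0_1 = 320, x0_2 = 224, y0_2 = 136, x1_3 = 240, y1_3 = 328, x0_4 = 96, y0_4 = 352, x_5 = 248, y_5 = 208, x1_6 = 216, y1_6 = 248, x_7 = 208, y_7 = 336, r_7 = 32, x0_8 = 368, y0_8 = 384, x1_8 = 424, y1_8 = 496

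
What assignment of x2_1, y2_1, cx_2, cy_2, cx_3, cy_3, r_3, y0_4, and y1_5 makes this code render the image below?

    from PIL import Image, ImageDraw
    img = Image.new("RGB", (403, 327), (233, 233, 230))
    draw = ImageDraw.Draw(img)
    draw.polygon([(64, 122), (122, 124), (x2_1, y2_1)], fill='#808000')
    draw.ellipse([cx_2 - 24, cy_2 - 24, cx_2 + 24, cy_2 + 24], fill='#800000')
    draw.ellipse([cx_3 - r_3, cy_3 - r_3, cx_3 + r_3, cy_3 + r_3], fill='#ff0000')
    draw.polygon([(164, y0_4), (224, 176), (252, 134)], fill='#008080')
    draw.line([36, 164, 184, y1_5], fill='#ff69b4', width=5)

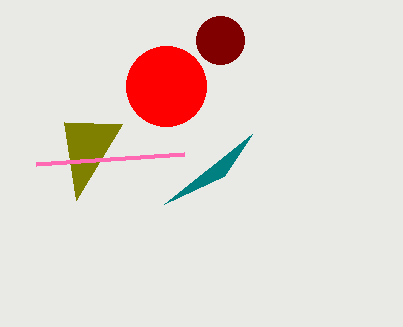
x2_1 = 76, y2_1 = 200, cx_2 = 220, cy_2 = 40, cx_3 = 166, cy_3 = 86, r_3 = 40, y0_4 = 204, y1_5 = 154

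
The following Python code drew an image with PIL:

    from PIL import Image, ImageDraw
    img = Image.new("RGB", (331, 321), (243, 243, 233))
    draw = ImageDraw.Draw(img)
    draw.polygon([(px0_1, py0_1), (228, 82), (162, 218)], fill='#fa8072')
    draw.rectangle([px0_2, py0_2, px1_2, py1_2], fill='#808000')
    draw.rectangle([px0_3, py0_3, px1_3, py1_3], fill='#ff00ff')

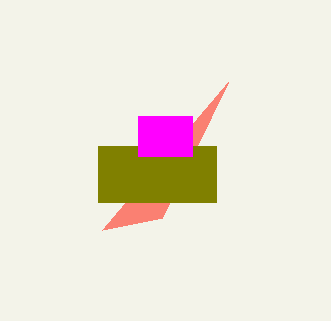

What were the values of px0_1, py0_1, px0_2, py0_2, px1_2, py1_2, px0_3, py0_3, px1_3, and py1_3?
px0_1 = 102
py0_1 = 230
px0_2 = 98
py0_2 = 146
px1_2 = 216
py1_2 = 202
px0_3 = 138
py0_3 = 116
px1_3 = 192
py1_3 = 156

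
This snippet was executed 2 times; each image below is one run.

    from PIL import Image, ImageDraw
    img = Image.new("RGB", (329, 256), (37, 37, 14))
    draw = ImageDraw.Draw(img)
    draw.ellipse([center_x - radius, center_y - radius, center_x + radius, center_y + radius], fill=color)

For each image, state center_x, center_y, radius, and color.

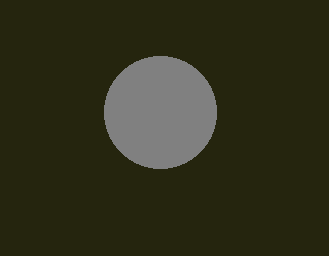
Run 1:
center_x = 160
center_y = 112
radius = 56
color = 'gray'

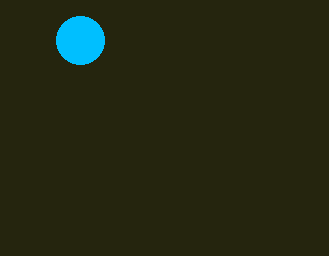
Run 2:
center_x = 80
center_y = 40
radius = 24
color = 'deepskyblue'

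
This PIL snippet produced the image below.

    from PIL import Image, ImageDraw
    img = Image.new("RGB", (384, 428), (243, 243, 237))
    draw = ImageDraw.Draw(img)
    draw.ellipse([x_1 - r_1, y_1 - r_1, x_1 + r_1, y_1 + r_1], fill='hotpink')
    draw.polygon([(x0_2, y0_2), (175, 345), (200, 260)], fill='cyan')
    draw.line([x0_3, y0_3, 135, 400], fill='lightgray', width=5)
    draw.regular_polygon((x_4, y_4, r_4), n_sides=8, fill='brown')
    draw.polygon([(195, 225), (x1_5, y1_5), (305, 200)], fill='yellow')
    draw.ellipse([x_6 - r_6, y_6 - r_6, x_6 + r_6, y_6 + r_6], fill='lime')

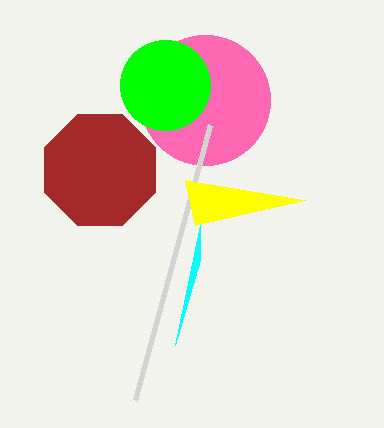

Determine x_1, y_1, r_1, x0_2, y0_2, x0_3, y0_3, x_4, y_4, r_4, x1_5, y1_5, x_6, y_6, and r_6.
x_1 = 205, y_1 = 100, r_1 = 65, x0_2 = 200, y0_2 = 225, x0_3 = 210, y0_3 = 125, x_4 = 100, y_4 = 170, r_4 = 60, x1_5 = 185, y1_5 = 180, x_6 = 165, y_6 = 85, r_6 = 45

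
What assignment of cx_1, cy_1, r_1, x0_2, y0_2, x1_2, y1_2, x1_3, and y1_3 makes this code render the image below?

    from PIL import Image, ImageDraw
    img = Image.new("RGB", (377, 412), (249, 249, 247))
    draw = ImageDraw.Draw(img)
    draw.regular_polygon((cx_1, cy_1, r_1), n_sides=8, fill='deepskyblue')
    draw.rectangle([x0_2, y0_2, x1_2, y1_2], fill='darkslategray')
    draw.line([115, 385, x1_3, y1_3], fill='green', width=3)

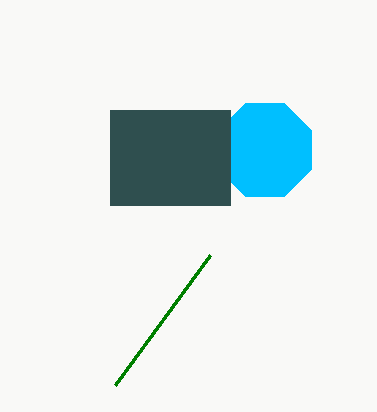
cx_1 = 265
cy_1 = 150
r_1 = 50
x0_2 = 110
y0_2 = 110
x1_2 = 230
y1_2 = 205
x1_3 = 210
y1_3 = 255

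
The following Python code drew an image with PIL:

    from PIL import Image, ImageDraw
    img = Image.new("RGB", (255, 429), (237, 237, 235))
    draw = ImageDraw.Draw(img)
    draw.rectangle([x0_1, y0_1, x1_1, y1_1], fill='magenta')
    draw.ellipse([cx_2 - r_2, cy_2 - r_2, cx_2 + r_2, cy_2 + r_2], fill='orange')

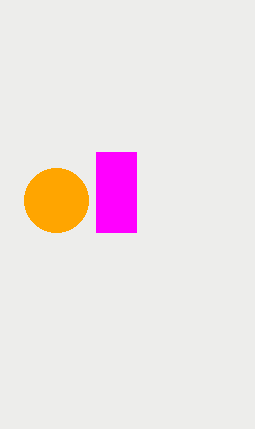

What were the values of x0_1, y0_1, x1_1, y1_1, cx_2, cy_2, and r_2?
x0_1 = 96, y0_1 = 152, x1_1 = 136, y1_1 = 232, cx_2 = 56, cy_2 = 200, r_2 = 32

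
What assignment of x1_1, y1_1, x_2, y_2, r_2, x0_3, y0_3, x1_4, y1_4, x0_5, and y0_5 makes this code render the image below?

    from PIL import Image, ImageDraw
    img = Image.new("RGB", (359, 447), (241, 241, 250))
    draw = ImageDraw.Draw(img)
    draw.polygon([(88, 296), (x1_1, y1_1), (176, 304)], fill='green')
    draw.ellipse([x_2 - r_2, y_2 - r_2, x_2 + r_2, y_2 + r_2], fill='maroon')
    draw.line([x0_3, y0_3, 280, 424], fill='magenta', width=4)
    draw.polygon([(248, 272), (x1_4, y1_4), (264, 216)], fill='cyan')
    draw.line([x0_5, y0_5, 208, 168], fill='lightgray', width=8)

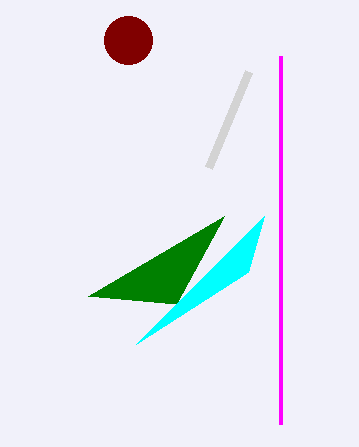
x1_1 = 224
y1_1 = 216
x_2 = 128
y_2 = 40
r_2 = 24
x0_3 = 280
y0_3 = 56
x1_4 = 136
y1_4 = 344
x0_5 = 248
y0_5 = 72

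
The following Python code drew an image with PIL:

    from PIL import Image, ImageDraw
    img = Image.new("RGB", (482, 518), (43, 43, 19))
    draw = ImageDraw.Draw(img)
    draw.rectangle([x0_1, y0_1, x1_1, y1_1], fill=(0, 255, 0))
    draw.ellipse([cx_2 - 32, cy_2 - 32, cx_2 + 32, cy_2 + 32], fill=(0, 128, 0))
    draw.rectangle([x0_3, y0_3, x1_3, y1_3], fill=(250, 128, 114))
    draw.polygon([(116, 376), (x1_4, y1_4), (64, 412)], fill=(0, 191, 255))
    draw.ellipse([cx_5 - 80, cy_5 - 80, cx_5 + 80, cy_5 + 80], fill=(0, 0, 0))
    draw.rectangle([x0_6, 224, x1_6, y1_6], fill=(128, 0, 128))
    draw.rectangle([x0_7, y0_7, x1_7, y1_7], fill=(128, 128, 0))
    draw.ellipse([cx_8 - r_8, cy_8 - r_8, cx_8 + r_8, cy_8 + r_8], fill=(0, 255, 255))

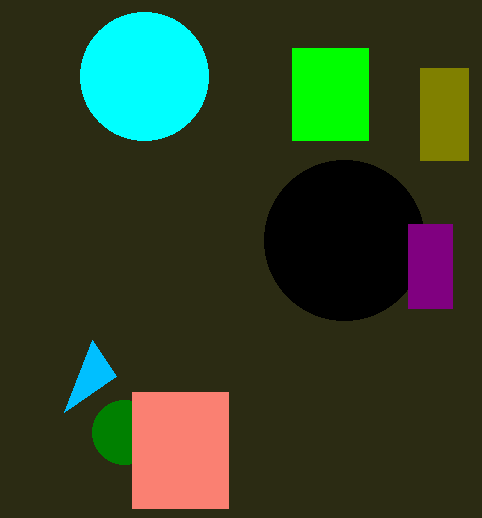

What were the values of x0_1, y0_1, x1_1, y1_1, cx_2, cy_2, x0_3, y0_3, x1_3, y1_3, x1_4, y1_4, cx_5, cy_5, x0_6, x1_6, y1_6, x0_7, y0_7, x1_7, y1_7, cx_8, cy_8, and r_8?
x0_1 = 292; y0_1 = 48; x1_1 = 368; y1_1 = 140; cx_2 = 124; cy_2 = 432; x0_3 = 132; y0_3 = 392; x1_3 = 228; y1_3 = 508; x1_4 = 92; y1_4 = 340; cx_5 = 344; cy_5 = 240; x0_6 = 408; x1_6 = 452; y1_6 = 308; x0_7 = 420; y0_7 = 68; x1_7 = 468; y1_7 = 160; cx_8 = 144; cy_8 = 76; r_8 = 64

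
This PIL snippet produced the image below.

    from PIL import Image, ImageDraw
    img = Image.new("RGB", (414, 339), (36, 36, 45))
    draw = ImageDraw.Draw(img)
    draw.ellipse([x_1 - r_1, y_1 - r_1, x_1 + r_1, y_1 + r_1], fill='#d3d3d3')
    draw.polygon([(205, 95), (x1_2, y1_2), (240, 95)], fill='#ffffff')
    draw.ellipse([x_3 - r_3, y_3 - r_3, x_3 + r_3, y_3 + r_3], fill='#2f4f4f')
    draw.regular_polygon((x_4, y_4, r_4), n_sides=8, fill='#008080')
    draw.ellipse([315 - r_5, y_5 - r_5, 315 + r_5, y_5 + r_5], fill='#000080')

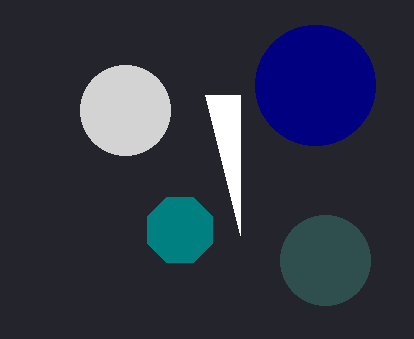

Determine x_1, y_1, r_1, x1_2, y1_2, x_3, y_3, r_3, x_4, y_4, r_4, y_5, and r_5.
x_1 = 125, y_1 = 110, r_1 = 45, x1_2 = 240, y1_2 = 235, x_3 = 325, y_3 = 260, r_3 = 45, x_4 = 180, y_4 = 230, r_4 = 35, y_5 = 85, r_5 = 60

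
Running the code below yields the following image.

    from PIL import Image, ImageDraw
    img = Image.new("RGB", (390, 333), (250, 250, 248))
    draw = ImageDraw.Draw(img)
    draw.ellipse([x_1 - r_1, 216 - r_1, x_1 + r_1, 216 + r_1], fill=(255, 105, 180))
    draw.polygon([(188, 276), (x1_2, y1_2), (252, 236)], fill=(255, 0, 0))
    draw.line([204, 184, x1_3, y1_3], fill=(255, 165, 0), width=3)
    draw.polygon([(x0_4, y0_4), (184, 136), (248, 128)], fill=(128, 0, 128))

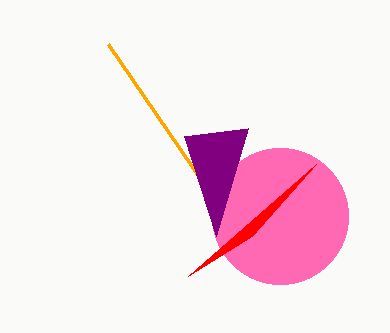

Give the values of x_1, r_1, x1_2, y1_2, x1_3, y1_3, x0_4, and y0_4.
x_1 = 280
r_1 = 68
x1_2 = 316
y1_2 = 164
x1_3 = 108
y1_3 = 44
x0_4 = 216
y0_4 = 236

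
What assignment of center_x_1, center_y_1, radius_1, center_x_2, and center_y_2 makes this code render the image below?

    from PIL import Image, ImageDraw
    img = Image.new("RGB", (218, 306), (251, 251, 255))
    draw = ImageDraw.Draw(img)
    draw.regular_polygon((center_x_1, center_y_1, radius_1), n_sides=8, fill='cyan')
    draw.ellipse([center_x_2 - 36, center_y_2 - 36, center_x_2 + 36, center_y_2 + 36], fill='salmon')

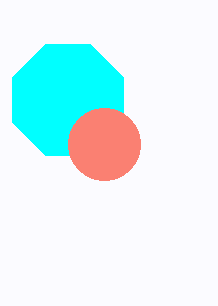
center_x_1 = 68
center_y_1 = 100
radius_1 = 60
center_x_2 = 104
center_y_2 = 144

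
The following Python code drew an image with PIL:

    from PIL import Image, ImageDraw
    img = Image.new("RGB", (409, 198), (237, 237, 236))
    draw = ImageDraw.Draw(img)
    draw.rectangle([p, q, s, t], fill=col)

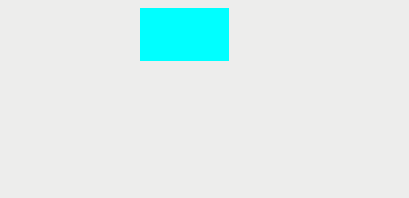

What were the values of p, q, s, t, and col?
p = 140; q = 8; s = 228; t = 60; col = 'cyan'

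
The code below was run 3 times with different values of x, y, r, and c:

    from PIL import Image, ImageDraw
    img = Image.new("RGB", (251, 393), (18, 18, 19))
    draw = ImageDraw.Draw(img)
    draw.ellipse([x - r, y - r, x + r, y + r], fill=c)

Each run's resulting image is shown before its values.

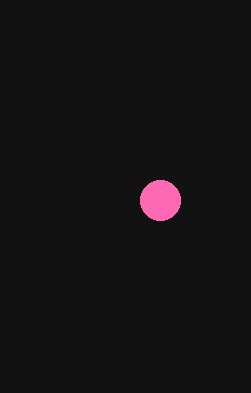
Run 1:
x = 160
y = 200
r = 20
c = 'hotpink'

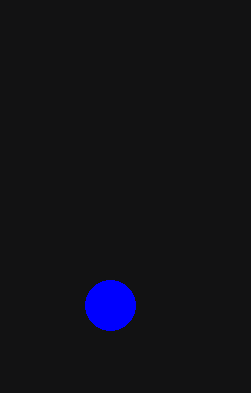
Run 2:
x = 110
y = 305
r = 25
c = 'blue'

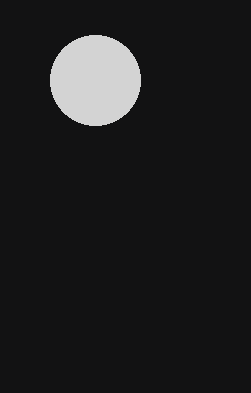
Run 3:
x = 95
y = 80
r = 45
c = 'lightgray'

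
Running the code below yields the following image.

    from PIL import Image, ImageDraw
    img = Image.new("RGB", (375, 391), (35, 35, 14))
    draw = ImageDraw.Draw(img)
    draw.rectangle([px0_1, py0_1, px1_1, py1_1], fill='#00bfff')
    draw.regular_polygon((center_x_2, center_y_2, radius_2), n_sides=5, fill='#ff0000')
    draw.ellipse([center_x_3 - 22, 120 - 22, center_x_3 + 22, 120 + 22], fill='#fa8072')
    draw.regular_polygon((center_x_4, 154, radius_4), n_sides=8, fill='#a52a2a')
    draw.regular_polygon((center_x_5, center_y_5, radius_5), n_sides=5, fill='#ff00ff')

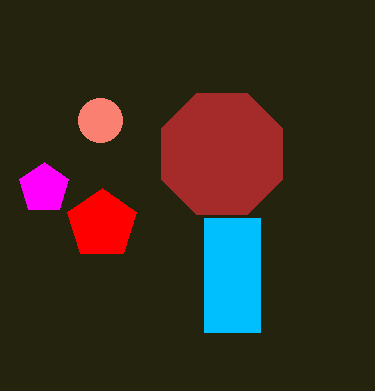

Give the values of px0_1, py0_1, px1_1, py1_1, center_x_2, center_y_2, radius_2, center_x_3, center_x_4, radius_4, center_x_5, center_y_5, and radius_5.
px0_1 = 204, py0_1 = 218, px1_1 = 260, py1_1 = 332, center_x_2 = 102, center_y_2 = 224, radius_2 = 36, center_x_3 = 100, center_x_4 = 222, radius_4 = 66, center_x_5 = 44, center_y_5 = 188, radius_5 = 26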